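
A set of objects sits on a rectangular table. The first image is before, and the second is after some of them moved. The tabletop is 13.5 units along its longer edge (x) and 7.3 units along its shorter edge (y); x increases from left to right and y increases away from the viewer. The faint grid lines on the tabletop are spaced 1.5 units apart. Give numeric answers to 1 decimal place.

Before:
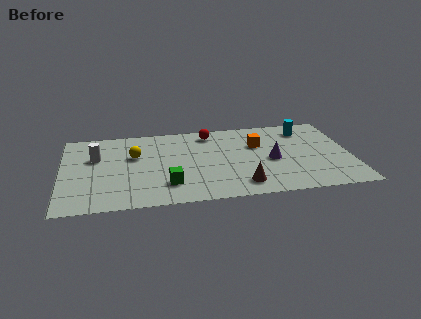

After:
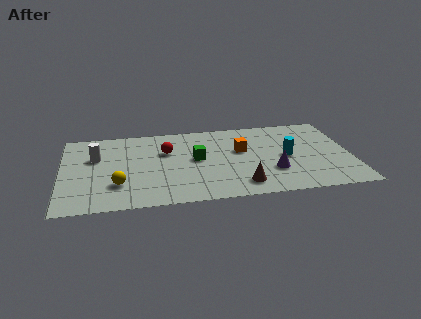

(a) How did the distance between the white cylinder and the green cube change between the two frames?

+0.4

They were about 4.4 units apart before and 4.8 after — 0.4 units further apart.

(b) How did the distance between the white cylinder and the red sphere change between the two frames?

-2.3

They were about 5.6 units apart before and 3.3 after — 2.3 units closer together.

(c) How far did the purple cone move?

1.0

The purple cone was near (9.8, 3.3) before and (9.8, 2.3) after, so it travelled √(0.0² + 1.0²) ≈ 1.0 units.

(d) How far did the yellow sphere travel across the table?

2.6

The yellow sphere moved from about (3.4, 4.6) to (2.6, 2.1), a distance of √(0.8² + 2.5²) ≈ 2.6.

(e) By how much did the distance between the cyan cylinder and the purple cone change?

-1.7

The distance was about 3.1 in the first image and 1.4 in the second, so they moved 1.7 units closer together.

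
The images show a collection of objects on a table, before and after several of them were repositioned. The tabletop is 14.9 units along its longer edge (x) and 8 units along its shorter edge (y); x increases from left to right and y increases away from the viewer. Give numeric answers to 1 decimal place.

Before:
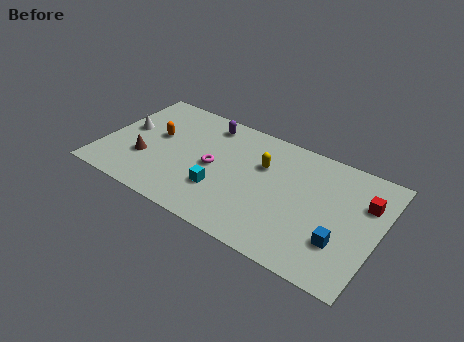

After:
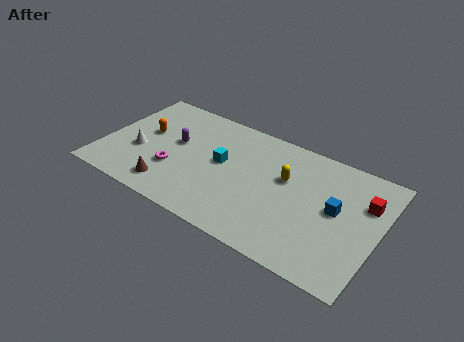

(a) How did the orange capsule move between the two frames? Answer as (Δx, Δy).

(-0.6, 0.0)

The orange capsule started near (2.7, 4.6) and ended near (2.1, 4.6).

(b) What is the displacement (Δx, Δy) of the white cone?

(0.9, -1.3)

From the two frames, the white cone sits at roughly (1.1, 4.4) before and (2.0, 3.1) after.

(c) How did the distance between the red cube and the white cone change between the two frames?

-0.7

They were about 12.9 units apart before and 12.2 after — 0.7 units closer together.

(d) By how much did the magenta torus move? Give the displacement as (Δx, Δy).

(-2.0, -1.2)

From the two frames, the magenta torus sits at roughly (6.0, 3.9) before and (4.0, 2.7) after.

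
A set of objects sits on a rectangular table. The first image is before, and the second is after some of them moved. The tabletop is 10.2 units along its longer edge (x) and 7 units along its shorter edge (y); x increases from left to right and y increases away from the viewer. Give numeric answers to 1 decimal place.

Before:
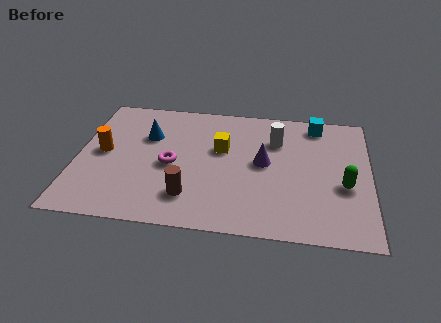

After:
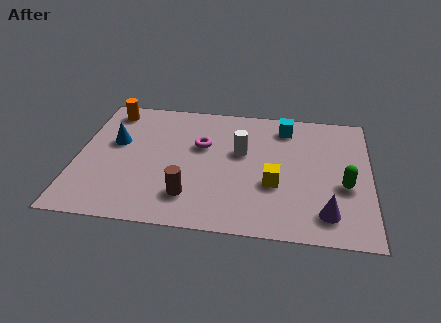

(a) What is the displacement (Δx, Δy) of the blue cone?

(-1.1, -0.5)

The blue cone started near (2.4, 4.7) and ended near (1.3, 4.2).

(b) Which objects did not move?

the green capsule and the brown cylinder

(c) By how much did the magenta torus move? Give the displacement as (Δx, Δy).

(1.0, 1.2)

The magenta torus was at about (3.3, 3.2) and moved to about (4.3, 4.4).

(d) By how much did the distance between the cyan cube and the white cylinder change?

+0.4

The distance was about 1.8 in the first image and 2.2 in the second, so they moved 0.4 units further apart.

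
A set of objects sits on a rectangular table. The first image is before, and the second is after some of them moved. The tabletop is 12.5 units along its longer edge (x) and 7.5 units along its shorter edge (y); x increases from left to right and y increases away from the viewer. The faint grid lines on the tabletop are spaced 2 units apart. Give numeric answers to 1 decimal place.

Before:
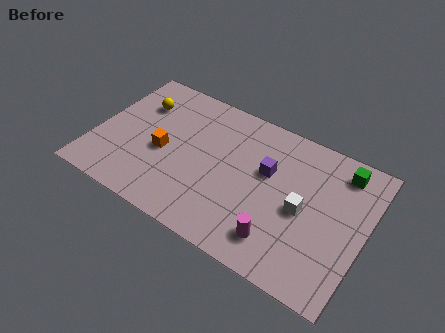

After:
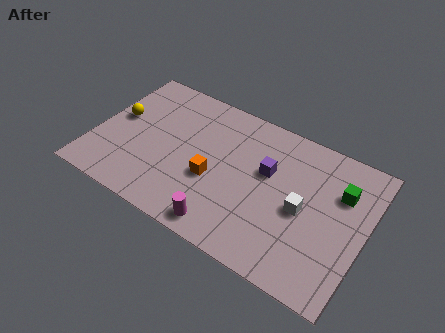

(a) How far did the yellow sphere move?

1.4

From (1.7, 5.4) to (0.9, 4.2), the yellow sphere covered √(0.8² + 1.2²) ≈ 1.4 units.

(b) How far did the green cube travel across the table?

1.1

The green cube moved from about (11.1, 6.3) to (11.2, 5.2), a distance of √(0.1² + 1.1²) ≈ 1.1.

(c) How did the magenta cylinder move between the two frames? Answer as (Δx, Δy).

(-2.4, -0.6)

The magenta cylinder started near (8.9, 1.5) and ended near (6.5, 0.9).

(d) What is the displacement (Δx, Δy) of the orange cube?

(2.4, -0.3)

The orange cube started near (3.2, 3.3) and ended near (5.6, 3.0).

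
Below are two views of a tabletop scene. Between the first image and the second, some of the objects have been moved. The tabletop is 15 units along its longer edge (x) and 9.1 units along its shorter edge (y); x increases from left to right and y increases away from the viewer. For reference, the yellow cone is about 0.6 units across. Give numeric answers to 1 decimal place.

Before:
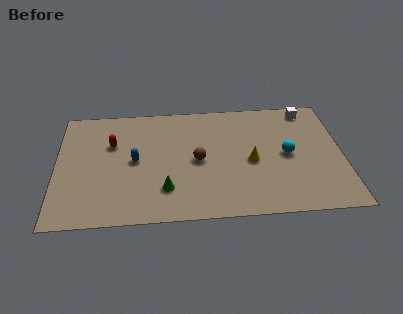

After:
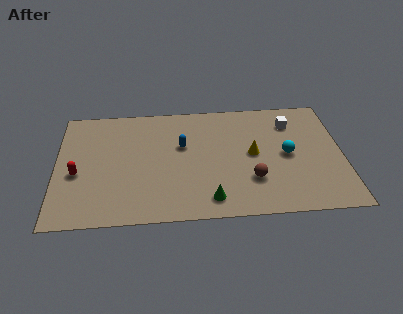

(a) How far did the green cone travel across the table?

2.5

The green cone was near (5.7, 2.3) before and (8.0, 1.4) after, so it travelled √(2.3² + 0.9²) ≈ 2.5 units.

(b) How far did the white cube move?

1.3

From (13.3, 8.0) to (12.4, 7.0), the white cube covered √(0.9² + 1.0²) ≈ 1.3 units.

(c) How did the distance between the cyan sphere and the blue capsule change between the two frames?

-2.4

They were about 8.0 units apart before and 5.6 after — 2.4 units closer together.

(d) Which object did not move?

the cyan sphere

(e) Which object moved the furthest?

the brown sphere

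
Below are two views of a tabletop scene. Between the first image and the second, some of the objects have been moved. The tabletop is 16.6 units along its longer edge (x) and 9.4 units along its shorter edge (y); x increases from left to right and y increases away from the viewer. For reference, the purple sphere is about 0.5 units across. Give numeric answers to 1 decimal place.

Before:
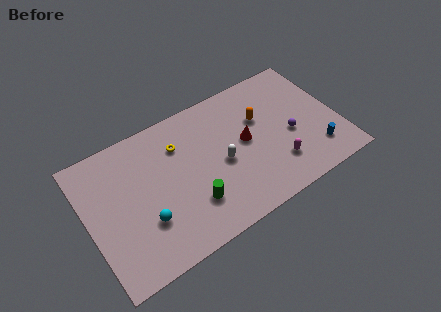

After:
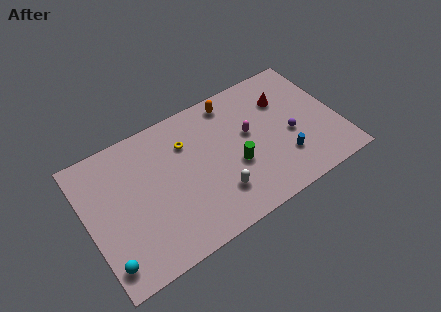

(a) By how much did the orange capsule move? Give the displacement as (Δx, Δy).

(-1.6, 2.1)

The orange capsule started near (11.7, 6.1) and ended near (10.1, 8.2).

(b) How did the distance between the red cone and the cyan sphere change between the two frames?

+6.3

They were about 7.3 units apart before and 13.6 after — 6.3 units further apart.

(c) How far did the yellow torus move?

0.5

From (6.3, 6.9) to (6.8, 6.8), the yellow torus covered √(0.5² + 0.1²) ≈ 0.5 units.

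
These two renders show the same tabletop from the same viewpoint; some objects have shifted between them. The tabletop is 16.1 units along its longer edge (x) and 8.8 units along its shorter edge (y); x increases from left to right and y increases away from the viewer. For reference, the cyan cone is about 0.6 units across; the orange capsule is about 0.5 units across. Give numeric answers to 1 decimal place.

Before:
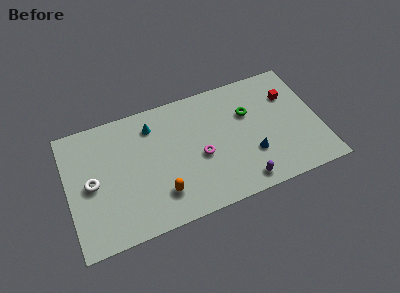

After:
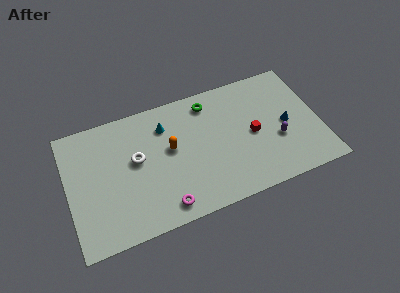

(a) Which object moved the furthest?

the magenta torus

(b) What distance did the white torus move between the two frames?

3.0

The white torus moved from about (1.5, 4.3) to (4.4, 5.0), a distance of √(2.9² + 0.7²) ≈ 3.0.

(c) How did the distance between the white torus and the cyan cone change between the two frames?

-2.3

They were about 4.9 units apart before and 2.6 after — 2.3 units closer together.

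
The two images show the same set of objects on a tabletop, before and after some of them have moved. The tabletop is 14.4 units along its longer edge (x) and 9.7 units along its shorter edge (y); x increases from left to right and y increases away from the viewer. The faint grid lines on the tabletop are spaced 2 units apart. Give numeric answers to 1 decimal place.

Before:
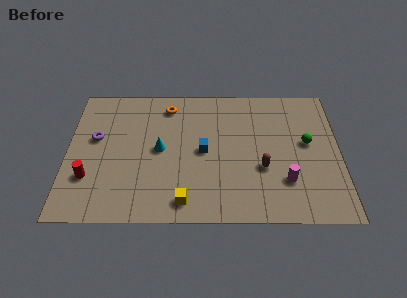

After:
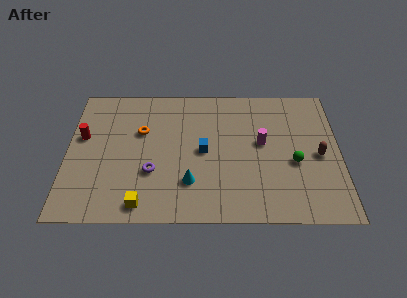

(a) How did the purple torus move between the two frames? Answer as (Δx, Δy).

(3.0, -2.4)

From the two frames, the purple torus sits at roughly (1.5, 5.7) before and (4.5, 3.3) after.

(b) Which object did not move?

the blue cube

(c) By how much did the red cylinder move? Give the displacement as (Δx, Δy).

(-0.4, 2.9)

From the two frames, the red cylinder sits at roughly (1.2, 2.9) before and (0.8, 5.8) after.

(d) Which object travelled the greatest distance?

the purple torus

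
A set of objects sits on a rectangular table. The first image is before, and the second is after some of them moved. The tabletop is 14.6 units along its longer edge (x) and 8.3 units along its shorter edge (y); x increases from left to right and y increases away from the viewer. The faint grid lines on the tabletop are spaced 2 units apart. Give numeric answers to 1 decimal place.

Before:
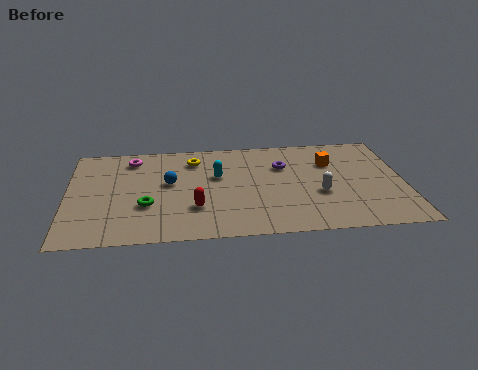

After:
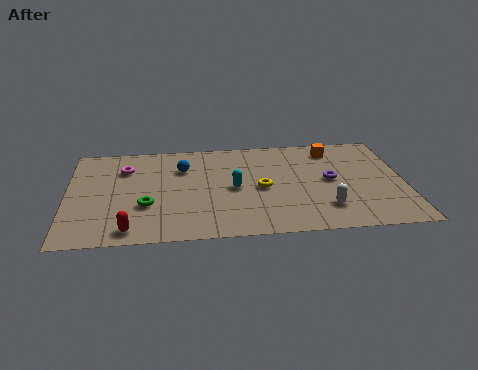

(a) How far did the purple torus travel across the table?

2.4

From (9.4, 5.7) to (11.4, 4.3), the purple torus covered √(2.0² + 1.4²) ≈ 2.4 units.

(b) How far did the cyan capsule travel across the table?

1.3

The cyan capsule was near (6.5, 5.1) before and (7.2, 4.0) after, so it travelled √(0.7² + 1.1²) ≈ 1.3 units.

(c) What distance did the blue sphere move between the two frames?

1.3

The blue sphere moved from about (4.4, 4.7) to (5.0, 5.9), a distance of √(0.6² + 1.2²) ≈ 1.3.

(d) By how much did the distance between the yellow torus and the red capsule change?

+2.3

Before: roughly 4.1 units apart; after: 6.4. That's 2.3 units further apart.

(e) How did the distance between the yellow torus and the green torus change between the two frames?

+0.8

The distance was about 4.3 in the first image and 5.1 in the second, so they moved 0.8 units further apart.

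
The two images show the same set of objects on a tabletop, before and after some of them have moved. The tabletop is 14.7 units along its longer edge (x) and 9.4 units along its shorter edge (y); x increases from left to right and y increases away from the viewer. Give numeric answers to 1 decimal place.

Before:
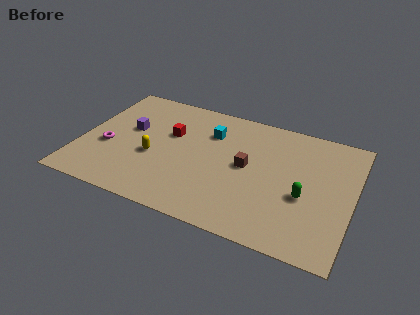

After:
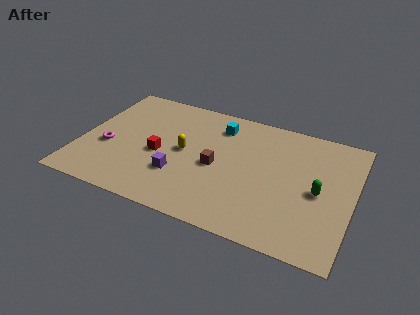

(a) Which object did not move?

the magenta torus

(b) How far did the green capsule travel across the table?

0.9

The green capsule moved from about (12.2, 3.8) to (12.9, 4.4), a distance of √(0.7² + 0.6²) ≈ 0.9.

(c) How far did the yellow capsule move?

1.9

The yellow capsule was near (4.0, 3.8) before and (5.6, 4.8) after, so it travelled √(1.6² + 1.0²) ≈ 1.9 units.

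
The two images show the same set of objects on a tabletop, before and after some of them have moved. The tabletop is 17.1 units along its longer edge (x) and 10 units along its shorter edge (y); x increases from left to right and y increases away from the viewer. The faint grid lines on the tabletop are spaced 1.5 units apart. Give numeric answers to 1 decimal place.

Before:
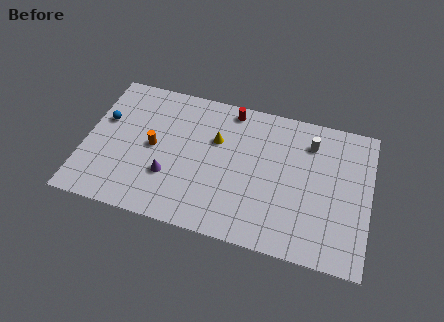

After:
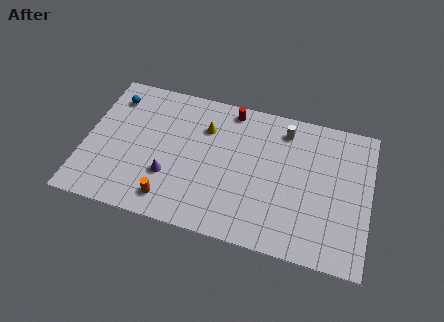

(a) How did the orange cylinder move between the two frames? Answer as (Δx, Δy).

(1.3, -3.4)

The orange cylinder was at about (4.1, 5.0) and moved to about (5.4, 1.6).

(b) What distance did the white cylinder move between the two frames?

1.7

From (13.4, 7.8) to (11.8, 8.3), the white cylinder covered √(1.6² + 0.5²) ≈ 1.7 units.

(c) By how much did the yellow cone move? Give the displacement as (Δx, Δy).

(-0.7, 0.7)

The yellow cone started near (7.8, 6.5) and ended near (7.1, 7.2).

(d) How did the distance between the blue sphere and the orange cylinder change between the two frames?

+4.2

The distance was about 3.3 in the first image and 7.5 in the second, so they moved 4.2 units further apart.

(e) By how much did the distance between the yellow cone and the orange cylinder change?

+1.9

The distance was about 4.0 in the first image and 5.9 in the second, so they moved 1.9 units further apart.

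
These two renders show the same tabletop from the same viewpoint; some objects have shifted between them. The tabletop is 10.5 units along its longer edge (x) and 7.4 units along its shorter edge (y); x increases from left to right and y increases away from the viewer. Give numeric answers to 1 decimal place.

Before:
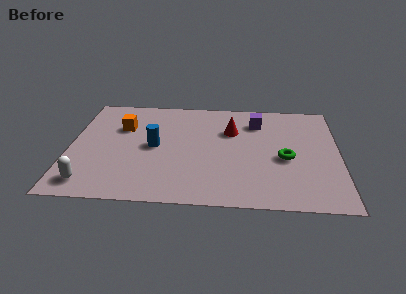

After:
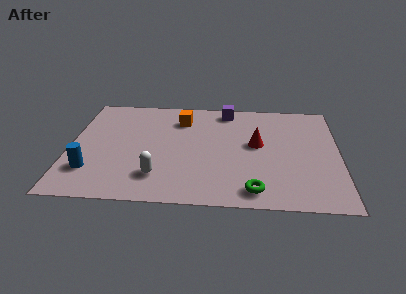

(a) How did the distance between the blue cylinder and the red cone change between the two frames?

+3.5

They were about 3.3 units apart before and 6.8 after — 3.5 units further apart.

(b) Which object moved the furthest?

the blue cylinder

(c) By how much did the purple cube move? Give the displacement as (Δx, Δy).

(-1.2, 0.8)

The purple cube started near (7.3, 5.7) and ended near (6.1, 6.5).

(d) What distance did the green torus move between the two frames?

2.5

From (8.4, 3.2) to (7.2, 1.0), the green torus covered √(1.2² + 2.2²) ≈ 2.5 units.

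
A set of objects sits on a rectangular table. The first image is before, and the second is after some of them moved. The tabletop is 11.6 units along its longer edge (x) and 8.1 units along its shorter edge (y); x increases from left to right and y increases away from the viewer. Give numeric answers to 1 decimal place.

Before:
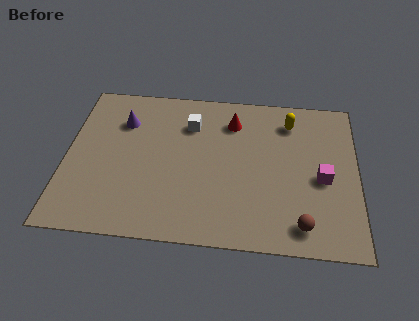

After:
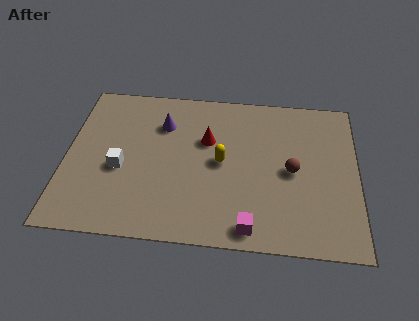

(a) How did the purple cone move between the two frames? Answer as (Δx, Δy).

(1.6, 0.0)

From the two frames, the purple cone sits at roughly (2.2, 5.9) before and (3.8, 5.9) after.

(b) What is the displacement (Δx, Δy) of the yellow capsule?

(-2.7, -2.4)

The yellow capsule started near (8.9, 6.5) and ended near (6.2, 4.1).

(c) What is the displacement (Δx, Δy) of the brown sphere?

(-0.4, 2.7)

The brown sphere was at about (9.4, 1.2) and moved to about (9.0, 3.9).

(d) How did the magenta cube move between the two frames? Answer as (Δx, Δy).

(-2.8, -2.7)

The magenta cube was at about (10.2, 3.6) and moved to about (7.4, 0.9).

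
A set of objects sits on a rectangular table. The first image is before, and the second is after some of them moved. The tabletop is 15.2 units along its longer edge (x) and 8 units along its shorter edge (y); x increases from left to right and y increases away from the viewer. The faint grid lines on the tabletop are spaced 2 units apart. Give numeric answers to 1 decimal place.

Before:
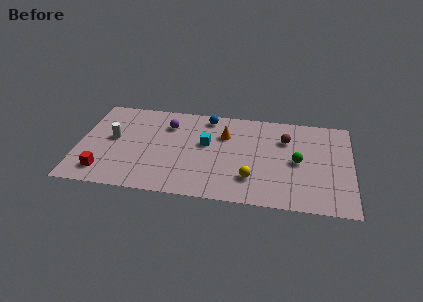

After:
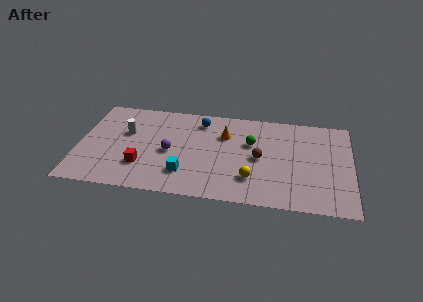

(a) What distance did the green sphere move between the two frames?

2.9

From (12.2, 3.9) to (9.6, 5.1), the green sphere covered √(2.6² + 1.2²) ≈ 2.9 units.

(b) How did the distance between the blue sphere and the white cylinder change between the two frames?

-1.4

They were about 5.8 units apart before and 4.4 after — 1.4 units closer together.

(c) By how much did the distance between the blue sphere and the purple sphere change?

+0.9

They were about 2.4 units apart before and 3.3 after — 0.9 units further apart.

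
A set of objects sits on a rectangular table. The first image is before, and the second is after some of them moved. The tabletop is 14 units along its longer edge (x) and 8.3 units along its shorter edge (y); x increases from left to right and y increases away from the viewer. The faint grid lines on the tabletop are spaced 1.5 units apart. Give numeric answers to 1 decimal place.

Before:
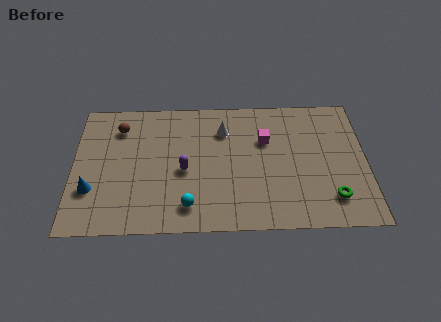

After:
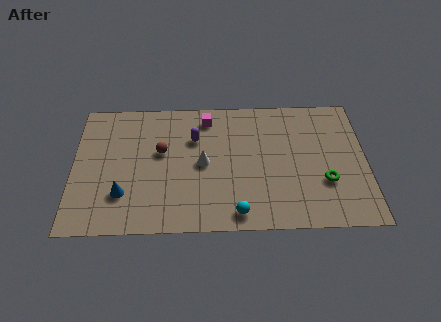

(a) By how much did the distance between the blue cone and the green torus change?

-1.8

The distance was about 11.4 in the first image and 9.6 in the second, so they moved 1.8 units closer together.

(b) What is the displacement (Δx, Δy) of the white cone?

(-1.0, -2.1)

The white cone started near (7.2, 6.2) and ended near (6.2, 4.1).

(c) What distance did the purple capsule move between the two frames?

2.1

The purple capsule was near (5.3, 3.7) before and (5.8, 5.7) after, so it travelled √(0.5² + 2.0²) ≈ 2.1 units.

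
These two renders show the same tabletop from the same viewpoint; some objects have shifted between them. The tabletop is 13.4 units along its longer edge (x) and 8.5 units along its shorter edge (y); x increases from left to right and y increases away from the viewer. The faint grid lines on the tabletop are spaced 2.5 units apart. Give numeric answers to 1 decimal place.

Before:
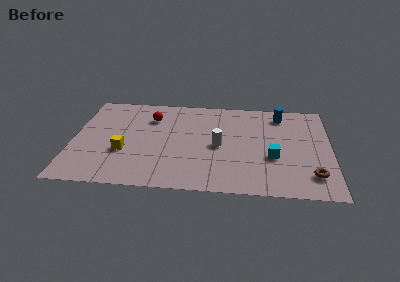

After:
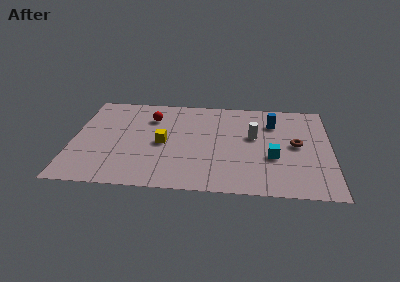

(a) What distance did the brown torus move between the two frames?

2.7

The brown torus moved from about (12.4, 1.8) to (11.6, 4.4), a distance of √(0.8² + 2.6²) ≈ 2.7.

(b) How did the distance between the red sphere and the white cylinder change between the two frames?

+1.3

Before: roughly 4.3 units apart; after: 5.6. That's 1.3 units further apart.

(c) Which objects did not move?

the red sphere and the cyan cube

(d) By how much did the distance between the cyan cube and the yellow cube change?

-1.9

The distance was about 7.7 in the first image and 5.8 in the second, so they moved 1.9 units closer together.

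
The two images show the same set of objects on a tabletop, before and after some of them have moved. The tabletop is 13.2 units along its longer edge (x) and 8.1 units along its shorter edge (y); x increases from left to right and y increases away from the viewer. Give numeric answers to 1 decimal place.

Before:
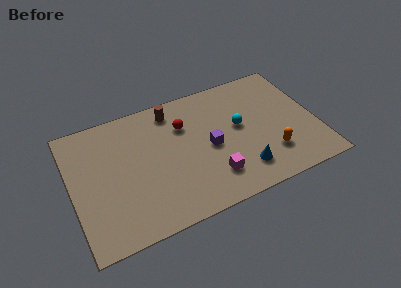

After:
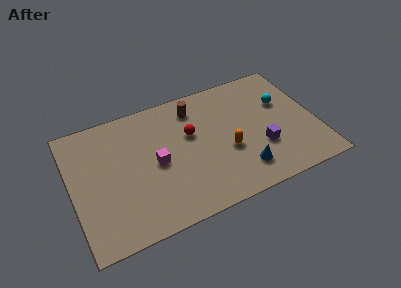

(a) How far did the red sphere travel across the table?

0.8

From (6.2, 5.7) to (6.5, 5.0), the red sphere covered √(0.3² + 0.7²) ≈ 0.8 units.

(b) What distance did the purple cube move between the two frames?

2.9

The purple cube moved from about (7.4, 3.8) to (10.1, 2.7), a distance of √(2.7² + 1.1²) ≈ 2.9.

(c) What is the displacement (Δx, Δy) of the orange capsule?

(-2.2, 1.1)

The orange capsule was at about (10.5, 2.1) and moved to about (8.3, 3.2).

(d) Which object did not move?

the blue cone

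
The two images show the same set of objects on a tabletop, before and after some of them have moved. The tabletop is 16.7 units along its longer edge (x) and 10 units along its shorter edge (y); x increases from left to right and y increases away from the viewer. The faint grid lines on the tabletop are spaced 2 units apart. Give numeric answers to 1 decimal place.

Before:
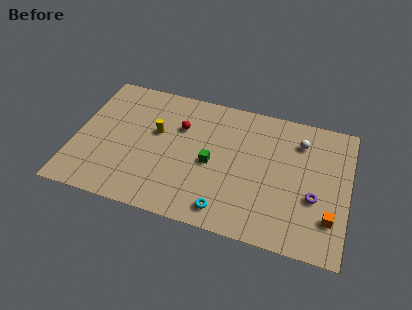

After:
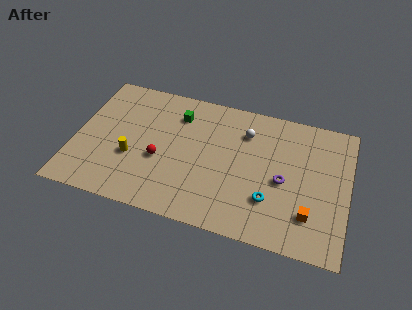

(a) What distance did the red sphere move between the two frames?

3.0

The red sphere was near (6.3, 6.8) before and (5.3, 4.0) after, so it travelled √(1.0² + 2.8²) ≈ 3.0 units.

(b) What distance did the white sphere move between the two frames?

3.3

From (13.6, 7.7) to (10.3, 7.5), the white sphere covered √(3.3² + 0.2²) ≈ 3.3 units.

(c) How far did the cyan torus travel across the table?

3.0

From (9.5, 1.4) to (12.1, 2.9), the cyan torus covered √(2.6² + 1.5²) ≈ 3.0 units.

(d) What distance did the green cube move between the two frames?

3.9

From (8.4, 4.6) to (6.1, 7.7), the green cube covered √(2.3² + 3.1²) ≈ 3.9 units.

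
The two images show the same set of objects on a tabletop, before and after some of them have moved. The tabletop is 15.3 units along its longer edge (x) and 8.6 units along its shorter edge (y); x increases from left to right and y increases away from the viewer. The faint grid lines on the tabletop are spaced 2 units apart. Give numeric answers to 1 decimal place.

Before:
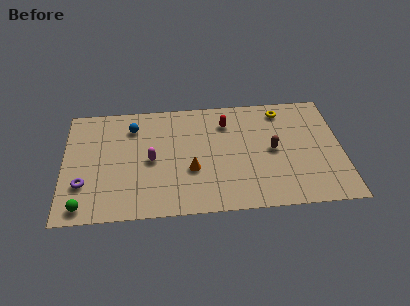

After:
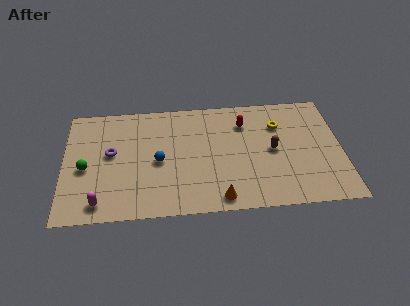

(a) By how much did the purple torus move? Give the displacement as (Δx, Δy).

(1.5, 2.2)

The purple torus was at about (1.1, 2.6) and moved to about (2.6, 4.8).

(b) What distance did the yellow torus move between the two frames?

1.1

The yellow torus moved from about (12.1, 7.3) to (11.9, 6.2), a distance of √(0.2² + 1.1²) ≈ 1.1.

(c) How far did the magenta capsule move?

4.0

The magenta capsule was near (4.8, 4.1) before and (2.0, 1.2) after, so it travelled √(2.8² + 2.9²) ≈ 4.0 units.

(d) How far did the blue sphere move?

3.0

From (3.8, 6.7) to (5.2, 4.0), the blue sphere covered √(1.4² + 2.7²) ≈ 3.0 units.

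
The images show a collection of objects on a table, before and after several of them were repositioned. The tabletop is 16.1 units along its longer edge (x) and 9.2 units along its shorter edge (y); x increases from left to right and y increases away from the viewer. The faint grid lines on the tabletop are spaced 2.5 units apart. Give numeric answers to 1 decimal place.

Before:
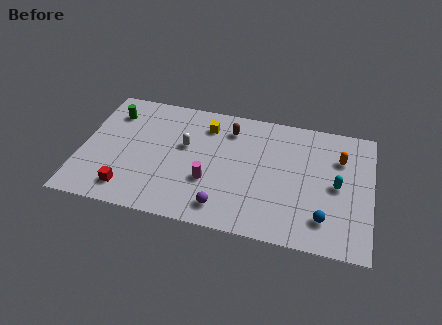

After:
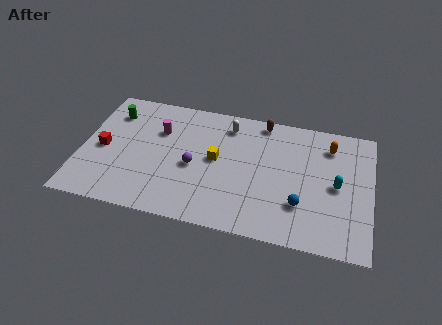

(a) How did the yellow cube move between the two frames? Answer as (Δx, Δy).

(0.7, -2.4)

From the two frames, the yellow cube sits at roughly (6.8, 7.3) before and (7.5, 4.9) after.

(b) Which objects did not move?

the cyan capsule and the green cylinder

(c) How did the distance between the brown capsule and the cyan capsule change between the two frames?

-1.0

They were about 6.7 units apart before and 5.7 after — 1.0 units closer together.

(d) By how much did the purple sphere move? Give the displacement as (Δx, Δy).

(-1.8, 2.6)

From the two frames, the purple sphere sits at roughly (8.1, 1.5) before and (6.3, 4.1) after.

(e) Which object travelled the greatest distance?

the magenta cylinder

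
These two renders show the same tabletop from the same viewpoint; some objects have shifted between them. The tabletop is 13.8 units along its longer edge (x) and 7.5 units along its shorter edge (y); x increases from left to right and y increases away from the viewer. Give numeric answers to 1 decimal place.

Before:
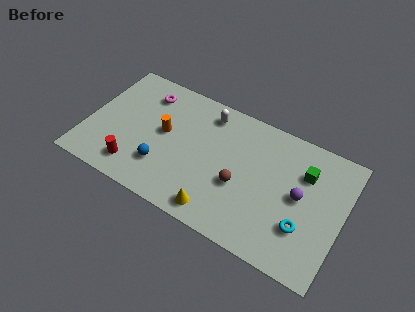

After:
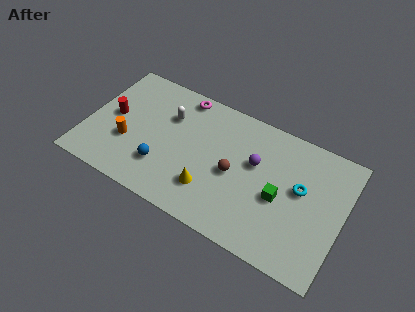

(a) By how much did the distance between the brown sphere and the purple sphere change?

-1.7

They were about 3.2 units apart before and 1.5 after — 1.7 units closer together.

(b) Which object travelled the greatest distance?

the red cylinder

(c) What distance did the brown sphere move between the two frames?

0.6

From (8.4, 3.0) to (8.0, 3.5), the brown sphere covered √(0.4² + 0.5²) ≈ 0.6 units.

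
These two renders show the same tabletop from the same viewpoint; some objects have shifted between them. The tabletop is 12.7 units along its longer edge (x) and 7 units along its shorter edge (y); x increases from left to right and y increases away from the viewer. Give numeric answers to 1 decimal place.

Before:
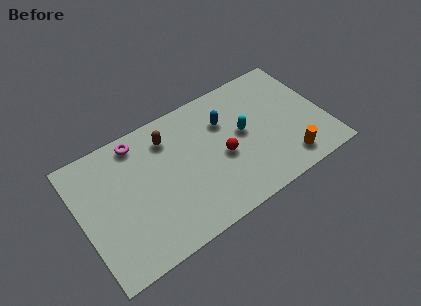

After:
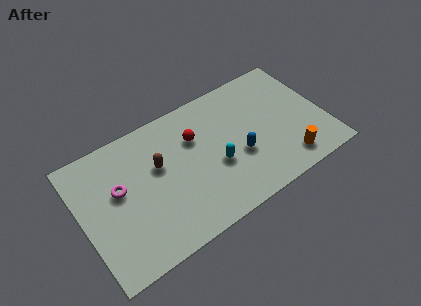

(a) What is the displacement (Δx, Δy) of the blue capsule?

(0.4, -2.2)

The blue capsule was at about (7.7, 4.9) and moved to about (8.1, 2.7).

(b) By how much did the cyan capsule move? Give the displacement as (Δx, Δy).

(-1.6, -1.0)

The cyan capsule was at about (8.5, 3.8) and moved to about (6.9, 2.8).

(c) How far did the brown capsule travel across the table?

1.4

From (4.8, 5.5) to (4.1, 4.3), the brown capsule covered √(0.7² + 1.2²) ≈ 1.4 units.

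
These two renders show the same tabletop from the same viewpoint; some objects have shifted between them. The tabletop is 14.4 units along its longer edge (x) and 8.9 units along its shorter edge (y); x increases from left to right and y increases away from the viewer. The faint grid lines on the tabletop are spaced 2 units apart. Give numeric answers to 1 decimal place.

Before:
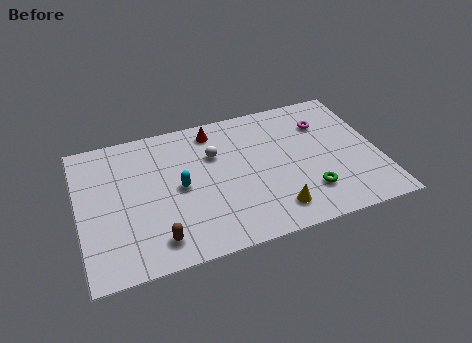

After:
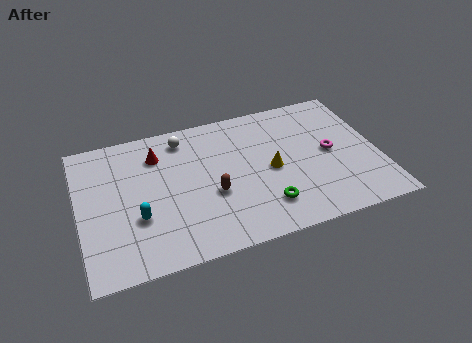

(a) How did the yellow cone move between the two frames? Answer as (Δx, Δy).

(0.1, 2.6)

The yellow cone was at about (9.1, 1.6) and moved to about (9.2, 4.2).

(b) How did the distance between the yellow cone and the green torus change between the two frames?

+0.5

They were about 1.8 units apart before and 2.3 after — 0.5 units further apart.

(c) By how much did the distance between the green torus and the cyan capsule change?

-0.3

The distance was about 6.4 in the first image and 6.1 in the second, so they moved 0.3 units closer together.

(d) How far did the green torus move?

2.1

From (10.8, 2.2) to (8.7, 2.0), the green torus covered √(2.1² + 0.2²) ≈ 2.1 units.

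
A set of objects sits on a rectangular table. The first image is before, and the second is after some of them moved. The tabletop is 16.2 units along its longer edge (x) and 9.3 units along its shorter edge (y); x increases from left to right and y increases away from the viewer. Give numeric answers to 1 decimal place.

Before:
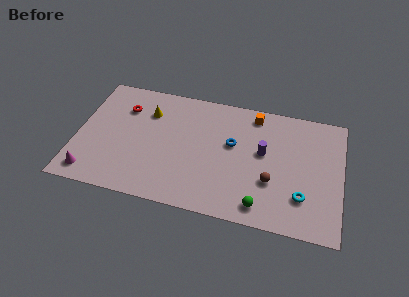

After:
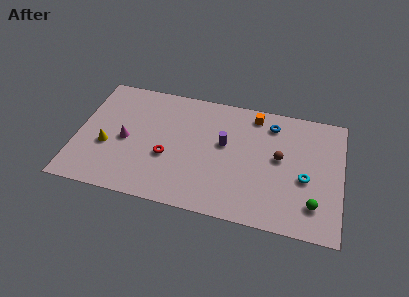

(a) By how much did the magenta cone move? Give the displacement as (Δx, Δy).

(1.9, 3.0)

From the two frames, the magenta cone sits at roughly (1.1, 1.3) before and (3.0, 4.3) after.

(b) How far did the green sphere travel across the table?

3.2

The green sphere was near (11.5, 1.3) before and (14.6, 2.1) after, so it travelled √(3.1² + 0.8²) ≈ 3.2 units.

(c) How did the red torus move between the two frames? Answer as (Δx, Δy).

(2.9, -3.2)

From the two frames, the red torus sits at roughly (2.7, 6.8) before and (5.6, 3.6) after.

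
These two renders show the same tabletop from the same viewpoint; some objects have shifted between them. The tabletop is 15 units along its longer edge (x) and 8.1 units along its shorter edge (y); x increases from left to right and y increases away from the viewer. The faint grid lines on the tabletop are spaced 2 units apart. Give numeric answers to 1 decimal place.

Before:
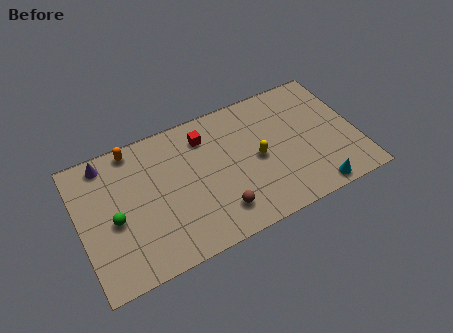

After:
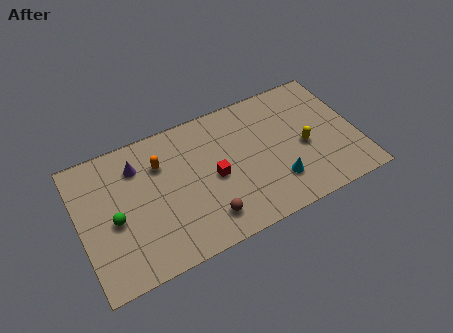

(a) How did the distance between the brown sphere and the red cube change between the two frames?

-2.4

The distance was about 4.7 in the first image and 2.3 in the second, so they moved 2.4 units closer together.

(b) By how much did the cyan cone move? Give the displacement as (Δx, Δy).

(-1.9, 1.3)

The cyan cone started near (12.3, 0.8) and ended near (10.4, 2.1).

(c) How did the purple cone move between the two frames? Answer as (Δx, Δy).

(1.6, -0.9)

The purple cone started near (1.7, 7.1) and ended near (3.3, 6.2).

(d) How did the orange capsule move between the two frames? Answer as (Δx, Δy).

(1.3, -1.5)

The orange capsule was at about (3.2, 7.3) and moved to about (4.5, 5.8).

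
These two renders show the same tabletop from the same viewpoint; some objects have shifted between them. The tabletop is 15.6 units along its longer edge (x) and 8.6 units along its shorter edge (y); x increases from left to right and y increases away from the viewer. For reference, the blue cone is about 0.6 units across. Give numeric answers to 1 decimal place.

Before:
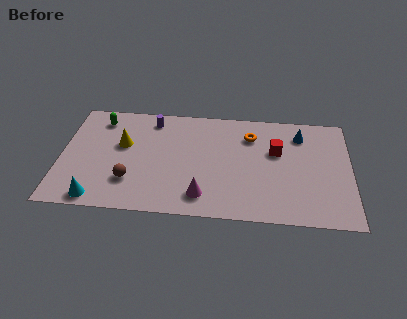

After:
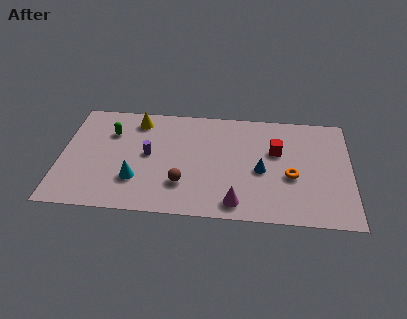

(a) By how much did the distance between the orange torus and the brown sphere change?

-1.7

They were about 7.6 units apart before and 5.9 after — 1.7 units closer together.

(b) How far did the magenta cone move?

1.8

The magenta cone was near (7.7, 1.6) before and (9.5, 1.2) after, so it travelled √(1.8² + 0.4²) ≈ 1.8 units.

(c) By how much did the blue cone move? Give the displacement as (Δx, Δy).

(-2.1, -3.0)

The blue cone started near (12.9, 6.8) and ended near (10.8, 3.8).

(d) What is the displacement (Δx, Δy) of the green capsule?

(0.6, -1.0)

The green capsule started near (2.0, 7.1) and ended near (2.6, 6.1).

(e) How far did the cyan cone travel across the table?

2.6

The cyan cone was near (2.1, 0.9) before and (4.1, 2.5) after, so it travelled √(2.0² + 1.6²) ≈ 2.6 units.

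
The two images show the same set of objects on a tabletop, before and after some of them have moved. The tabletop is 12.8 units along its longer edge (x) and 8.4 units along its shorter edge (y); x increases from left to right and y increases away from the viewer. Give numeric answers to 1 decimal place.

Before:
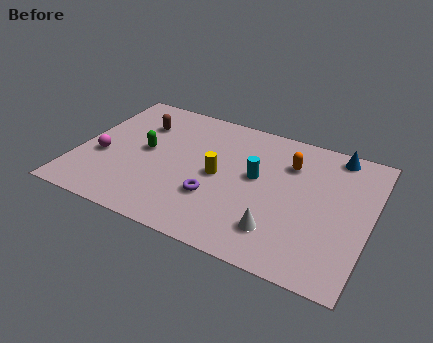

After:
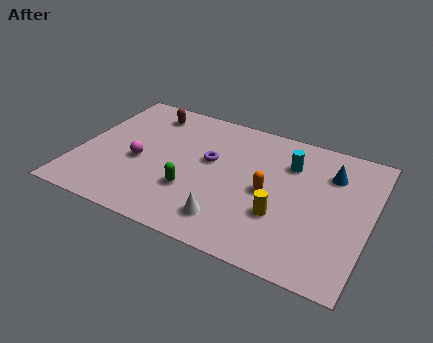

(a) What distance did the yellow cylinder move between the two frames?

3.2

The yellow cylinder was near (6.2, 4.1) before and (9.1, 2.8) after, so it travelled √(2.9² + 1.3²) ≈ 3.2 units.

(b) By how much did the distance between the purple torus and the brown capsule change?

-1.4

Before: roughly 5.1 units apart; after: 3.7. That's 1.4 units closer together.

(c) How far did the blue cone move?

1.3

The blue cone was near (11.0, 7.5) before and (10.9, 6.2) after, so it travelled √(0.1² + 1.3²) ≈ 1.3 units.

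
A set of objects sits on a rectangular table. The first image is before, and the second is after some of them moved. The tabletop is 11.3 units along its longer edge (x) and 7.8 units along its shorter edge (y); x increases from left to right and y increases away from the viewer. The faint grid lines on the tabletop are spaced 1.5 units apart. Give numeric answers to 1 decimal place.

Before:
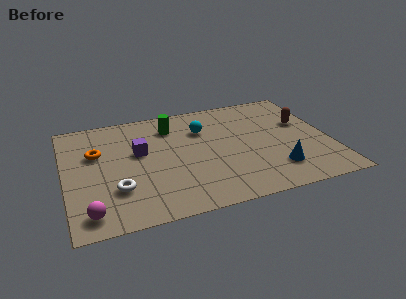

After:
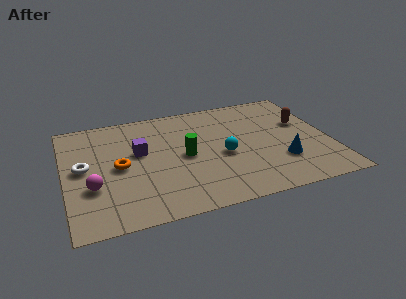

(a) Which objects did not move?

the brown capsule and the purple cube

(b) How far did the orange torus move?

1.5

From (1.4, 5.0) to (2.3, 3.8), the orange torus covered √(0.9² + 1.2²) ≈ 1.5 units.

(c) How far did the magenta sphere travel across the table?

1.6

From (0.9, 1.1) to (1.1, 2.7), the magenta sphere covered √(0.2² + 1.6²) ≈ 1.6 units.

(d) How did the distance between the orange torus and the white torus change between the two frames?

-1.3

The distance was about 2.8 in the first image and 1.5 in the second, so they moved 1.3 units closer together.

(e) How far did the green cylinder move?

2.3

The green cylinder moved from about (4.7, 6.1) to (5.1, 3.8), a distance of √(0.4² + 2.3²) ≈ 2.3.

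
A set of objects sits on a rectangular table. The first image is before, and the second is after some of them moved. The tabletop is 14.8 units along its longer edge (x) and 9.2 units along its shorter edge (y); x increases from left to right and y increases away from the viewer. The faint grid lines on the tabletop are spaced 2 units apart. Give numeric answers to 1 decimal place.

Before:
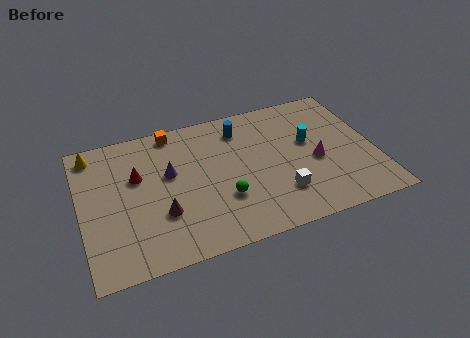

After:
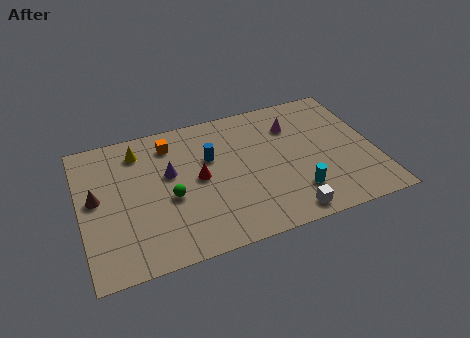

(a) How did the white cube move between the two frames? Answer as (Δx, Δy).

(0.2, -1.4)

The white cube started near (9.8, 2.4) and ended near (10.0, 1.0).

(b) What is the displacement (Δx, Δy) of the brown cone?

(-3.1, 2.0)

From the two frames, the brown cone sits at roughly (3.9, 3.0) before and (0.8, 5.0) after.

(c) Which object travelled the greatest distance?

the brown cone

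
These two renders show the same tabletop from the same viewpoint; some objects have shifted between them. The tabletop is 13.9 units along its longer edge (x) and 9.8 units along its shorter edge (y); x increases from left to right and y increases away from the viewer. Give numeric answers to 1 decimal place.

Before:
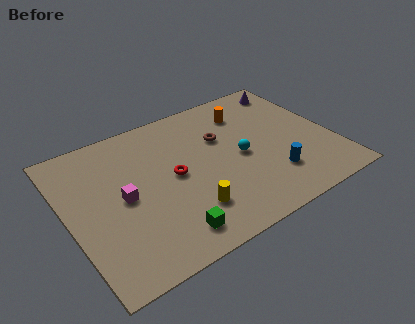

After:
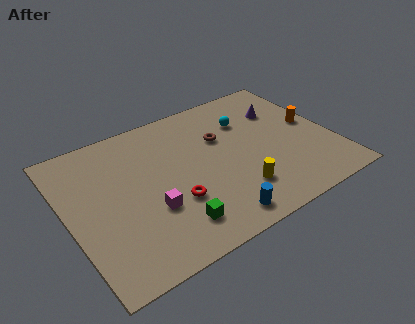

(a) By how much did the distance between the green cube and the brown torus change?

-0.5

The distance was about 6.1 in the first image and 5.6 in the second, so they moved 0.5 units closer together.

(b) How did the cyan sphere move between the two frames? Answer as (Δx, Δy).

(0.8, 2.4)

The cyan sphere started near (9.0, 4.6) and ended near (9.8, 7.0).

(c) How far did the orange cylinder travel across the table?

3.9

From (9.9, 7.6) to (13.0, 5.2), the orange cylinder covered √(3.1² + 2.4²) ≈ 3.9 units.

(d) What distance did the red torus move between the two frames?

1.7

The red torus was near (5.5, 5.0) before and (5.2, 3.3) after, so it travelled √(0.3² + 1.7²) ≈ 1.7 units.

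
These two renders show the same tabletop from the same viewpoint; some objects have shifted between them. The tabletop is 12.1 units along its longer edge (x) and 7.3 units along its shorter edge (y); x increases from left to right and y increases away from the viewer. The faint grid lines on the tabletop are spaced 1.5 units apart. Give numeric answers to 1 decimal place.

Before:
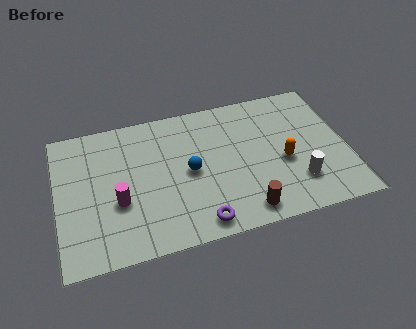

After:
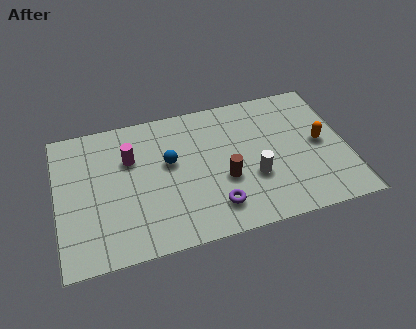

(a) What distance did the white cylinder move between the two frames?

1.9

The white cylinder moved from about (9.9, 1.9) to (8.1, 2.6), a distance of √(1.8² + 0.7²) ≈ 1.9.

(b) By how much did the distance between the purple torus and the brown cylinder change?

-0.5

The distance was about 1.9 in the first image and 1.4 in the second, so they moved 0.5 units closer together.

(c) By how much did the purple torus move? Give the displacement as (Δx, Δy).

(0.7, 0.6)

From the two frames, the purple torus sits at roughly (5.7, 0.9) before and (6.4, 1.5) after.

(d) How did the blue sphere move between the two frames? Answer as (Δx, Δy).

(-0.8, 0.7)

From the two frames, the blue sphere sits at roughly (5.5, 3.6) before and (4.7, 4.3) after.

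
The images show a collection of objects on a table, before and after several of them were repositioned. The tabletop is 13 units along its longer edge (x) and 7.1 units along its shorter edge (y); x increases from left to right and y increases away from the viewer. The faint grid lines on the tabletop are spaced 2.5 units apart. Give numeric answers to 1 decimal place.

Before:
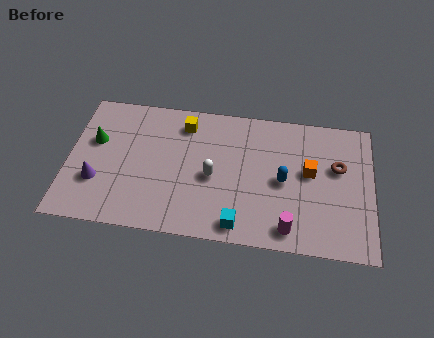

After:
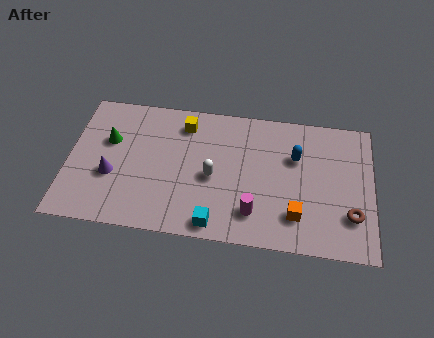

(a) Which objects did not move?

the yellow cube and the white capsule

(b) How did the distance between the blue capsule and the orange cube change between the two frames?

+1.7

They were about 1.3 units apart before and 3.0 after — 1.7 units further apart.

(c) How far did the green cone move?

0.6

The green cone moved from about (1.1, 4.4) to (1.7, 4.5), a distance of √(0.6² + 0.1²) ≈ 0.6.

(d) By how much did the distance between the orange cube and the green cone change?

-0.6

The distance was about 9.2 in the first image and 8.6 in the second, so they moved 0.6 units closer together.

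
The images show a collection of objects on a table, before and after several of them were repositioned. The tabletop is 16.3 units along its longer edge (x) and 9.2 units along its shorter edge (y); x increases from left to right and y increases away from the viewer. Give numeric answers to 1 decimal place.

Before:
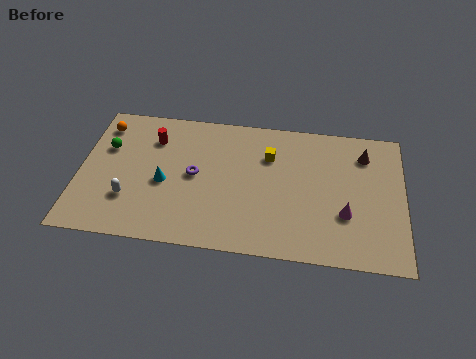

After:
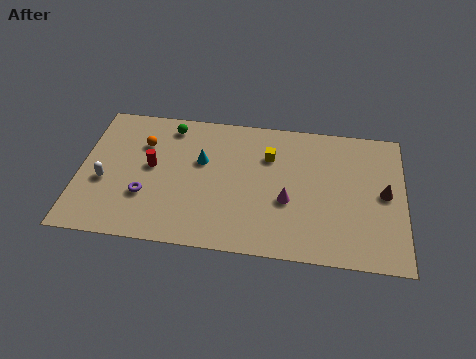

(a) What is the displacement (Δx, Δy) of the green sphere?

(3.1, 1.9)

From the two frames, the green sphere sits at roughly (1.3, 6.0) before and (4.4, 7.9) after.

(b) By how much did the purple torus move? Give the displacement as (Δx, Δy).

(-2.4, -1.7)

The purple torus was at about (5.8, 4.7) and moved to about (3.4, 3.0).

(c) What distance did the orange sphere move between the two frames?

2.3

The orange sphere moved from about (1.0, 7.5) to (3.1, 6.5), a distance of √(2.1² + 1.0²) ≈ 2.3.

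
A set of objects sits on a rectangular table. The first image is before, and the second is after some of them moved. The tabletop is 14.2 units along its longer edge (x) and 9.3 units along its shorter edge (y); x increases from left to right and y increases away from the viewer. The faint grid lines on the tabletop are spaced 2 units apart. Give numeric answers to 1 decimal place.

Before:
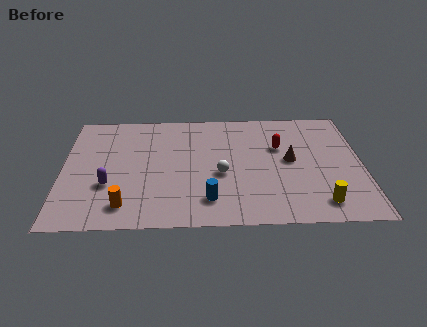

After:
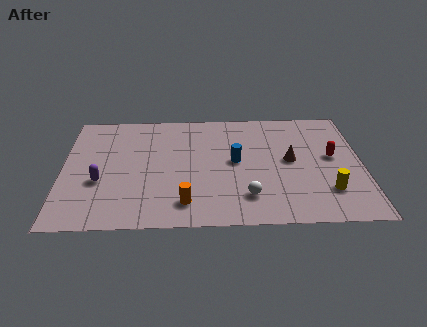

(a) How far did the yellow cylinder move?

1.0

The yellow cylinder was near (12.1, 1.5) before and (12.5, 2.4) after, so it travelled √(0.4² + 0.9²) ≈ 1.0 units.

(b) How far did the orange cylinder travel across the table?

2.8

The orange cylinder moved from about (3.0, 1.6) to (5.8, 1.7), a distance of √(2.8² + 0.1²) ≈ 2.8.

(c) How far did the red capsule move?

2.7

The red capsule moved from about (10.3, 6.0) to (12.8, 5.1), a distance of √(2.5² + 0.9²) ≈ 2.7.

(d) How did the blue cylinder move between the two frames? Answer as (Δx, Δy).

(1.3, 3.0)

The blue cylinder started near (6.9, 1.9) and ended near (8.2, 4.9).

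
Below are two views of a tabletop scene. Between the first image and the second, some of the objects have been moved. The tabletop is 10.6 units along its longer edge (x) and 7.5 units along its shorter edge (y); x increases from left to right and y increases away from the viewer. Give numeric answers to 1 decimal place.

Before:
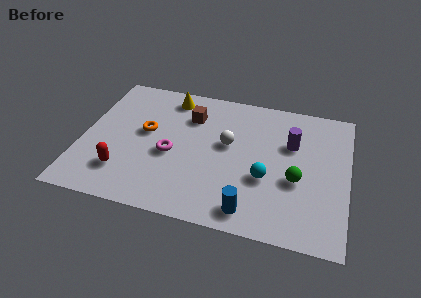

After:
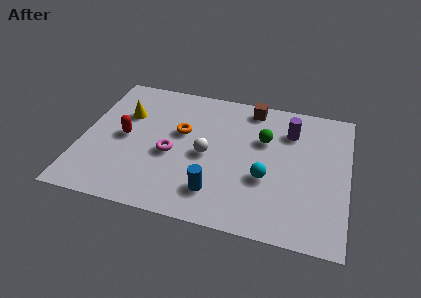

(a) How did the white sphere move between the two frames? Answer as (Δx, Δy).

(-0.8, -0.8)

The white sphere was at about (5.8, 4.3) and moved to about (5.0, 3.5).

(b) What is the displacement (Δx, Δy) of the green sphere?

(-1.4, 1.9)

The green sphere started near (8.6, 3.0) and ended near (7.2, 4.9).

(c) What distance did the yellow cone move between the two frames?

2.2

The yellow cone moved from about (3.3, 6.4) to (1.6, 5.0), a distance of √(1.7² + 1.4²) ≈ 2.2.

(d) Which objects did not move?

the magenta torus and the cyan sphere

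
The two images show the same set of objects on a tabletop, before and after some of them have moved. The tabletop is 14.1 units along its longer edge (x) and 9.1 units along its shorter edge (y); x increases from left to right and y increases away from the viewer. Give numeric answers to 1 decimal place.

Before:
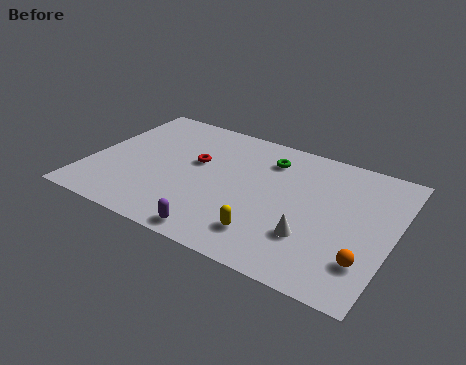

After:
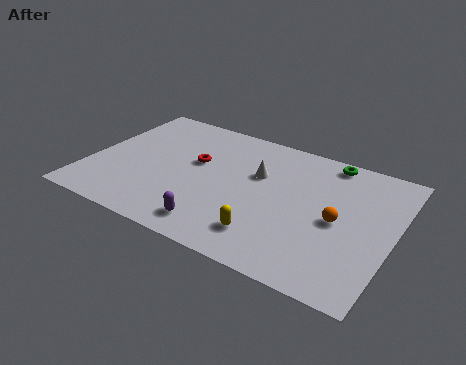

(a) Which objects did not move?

the red torus and the yellow capsule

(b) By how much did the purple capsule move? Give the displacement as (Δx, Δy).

(-0.2, 0.5)

From the two frames, the purple capsule sits at roughly (6.6, 0.9) before and (6.4, 1.4) after.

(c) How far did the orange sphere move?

2.5

From (13.1, 2.3) to (11.6, 4.3), the orange sphere covered √(1.5² + 2.0²) ≈ 2.5 units.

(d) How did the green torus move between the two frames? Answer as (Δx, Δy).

(2.7, 1.1)

From the two frames, the green torus sits at roughly (8.0, 7.1) before and (10.7, 8.2) after.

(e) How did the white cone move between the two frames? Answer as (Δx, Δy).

(-2.9, 3.1)

The white cone was at about (10.6, 2.7) and moved to about (7.7, 5.8).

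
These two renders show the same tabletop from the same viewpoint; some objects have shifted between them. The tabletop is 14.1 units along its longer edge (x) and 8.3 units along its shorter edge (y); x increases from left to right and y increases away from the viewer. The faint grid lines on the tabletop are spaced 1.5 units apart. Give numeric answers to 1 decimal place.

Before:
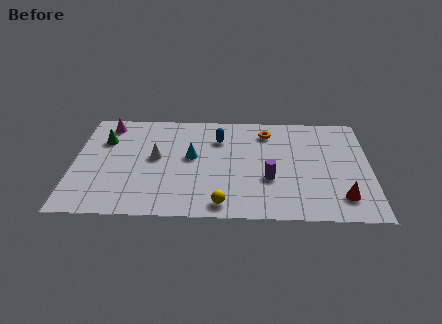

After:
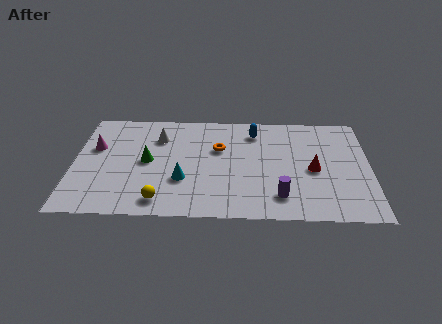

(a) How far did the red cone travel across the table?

2.5

The red cone was near (12.7, 1.7) before and (11.4, 3.8) after, so it travelled √(1.3² + 2.1²) ≈ 2.5 units.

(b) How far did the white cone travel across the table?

1.6

The white cone moved from about (3.9, 4.5) to (4.0, 6.1), a distance of √(0.1² + 1.6²) ≈ 1.6.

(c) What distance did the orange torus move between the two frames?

2.7

From (9.2, 6.7) to (6.9, 5.3), the orange torus covered √(2.3² + 1.4²) ≈ 2.7 units.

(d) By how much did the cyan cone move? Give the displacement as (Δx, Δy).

(-0.4, -1.8)

From the two frames, the cyan cone sits at roughly (5.6, 4.6) before and (5.2, 2.8) after.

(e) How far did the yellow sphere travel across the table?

2.9

From (7.1, 1.0) to (4.2, 1.2), the yellow sphere covered √(2.9² + 0.2²) ≈ 2.9 units.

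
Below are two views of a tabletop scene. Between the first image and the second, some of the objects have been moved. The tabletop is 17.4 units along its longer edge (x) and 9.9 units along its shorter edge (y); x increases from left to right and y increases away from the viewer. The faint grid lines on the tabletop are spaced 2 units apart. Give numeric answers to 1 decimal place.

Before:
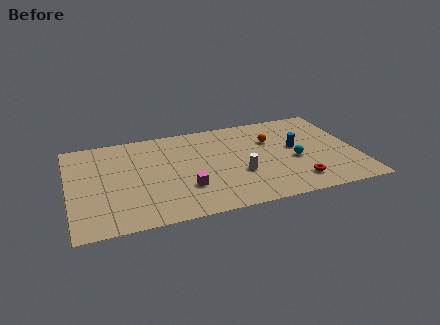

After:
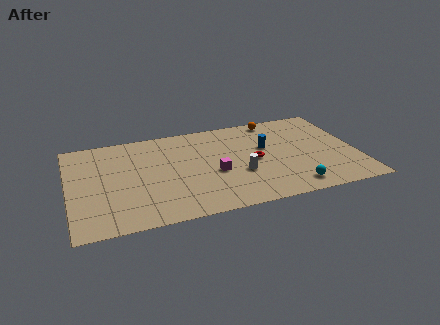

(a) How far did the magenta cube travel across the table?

2.1

The magenta cube moved from about (6.9, 3.0) to (8.7, 4.1), a distance of √(1.8² + 1.1²) ≈ 2.1.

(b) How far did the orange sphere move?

2.2

The orange sphere moved from about (12.4, 6.7) to (12.8, 8.9), a distance of √(0.4² + 2.2²) ≈ 2.2.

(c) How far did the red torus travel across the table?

3.7

From (13.5, 1.9) to (11.2, 4.8), the red torus covered √(2.3² + 2.9²) ≈ 3.7 units.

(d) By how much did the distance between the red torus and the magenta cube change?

-4.1

The distance was about 6.7 in the first image and 2.6 in the second, so they moved 4.1 units closer together.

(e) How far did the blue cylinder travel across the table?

1.9

The blue cylinder was near (13.8, 5.5) before and (12.0, 6.0) after, so it travelled √(1.8² + 0.5²) ≈ 1.9 units.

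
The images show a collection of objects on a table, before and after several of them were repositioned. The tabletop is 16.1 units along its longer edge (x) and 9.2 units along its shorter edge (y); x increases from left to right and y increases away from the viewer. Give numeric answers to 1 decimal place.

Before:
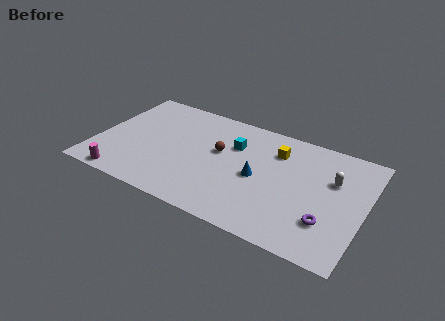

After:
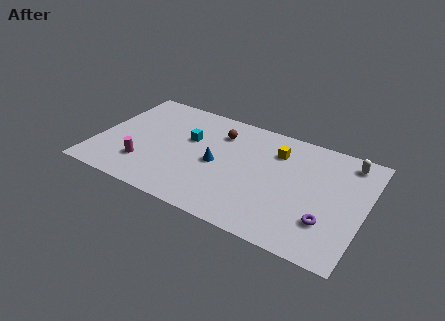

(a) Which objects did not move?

the purple torus and the yellow cube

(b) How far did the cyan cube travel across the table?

2.8

The cyan cube moved from about (8.1, 6.3) to (5.4, 5.7), a distance of √(2.7² + 0.6²) ≈ 2.8.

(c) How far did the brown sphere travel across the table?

1.6

From (7.3, 5.4) to (7.1, 7.0), the brown sphere covered √(0.2² + 1.6²) ≈ 1.6 units.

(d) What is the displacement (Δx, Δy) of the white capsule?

(0.7, 1.9)

From the two frames, the white capsule sits at roughly (14.1, 6.0) before and (14.8, 7.9) after.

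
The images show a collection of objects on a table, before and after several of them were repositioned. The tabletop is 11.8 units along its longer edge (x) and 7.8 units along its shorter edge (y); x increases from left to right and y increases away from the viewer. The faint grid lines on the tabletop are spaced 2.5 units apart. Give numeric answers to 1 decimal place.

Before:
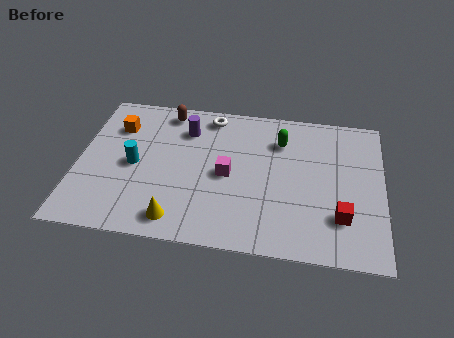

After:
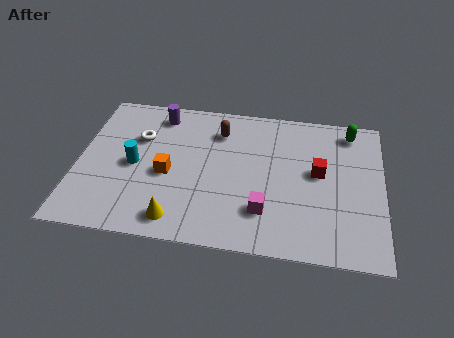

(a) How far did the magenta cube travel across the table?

2.3

The magenta cube was near (5.8, 3.7) before and (7.3, 2.0) after, so it travelled √(1.5² + 1.7²) ≈ 2.3 units.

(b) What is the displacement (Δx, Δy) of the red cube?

(-0.9, 2.2)

From the two frames, the red cube sits at roughly (10.2, 2.1) before and (9.3, 4.3) after.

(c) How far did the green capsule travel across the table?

2.8

The green capsule moved from about (7.8, 5.8) to (10.5, 6.7), a distance of √(2.7² + 0.9²) ≈ 2.8.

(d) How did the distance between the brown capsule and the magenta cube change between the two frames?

+0.4

They were about 4.0 units apart before and 4.4 after — 0.4 units further apart.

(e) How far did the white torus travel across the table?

3.1

The white torus was near (5.0, 6.8) before and (2.3, 5.2) after, so it travelled √(2.7² + 1.6²) ≈ 3.1 units.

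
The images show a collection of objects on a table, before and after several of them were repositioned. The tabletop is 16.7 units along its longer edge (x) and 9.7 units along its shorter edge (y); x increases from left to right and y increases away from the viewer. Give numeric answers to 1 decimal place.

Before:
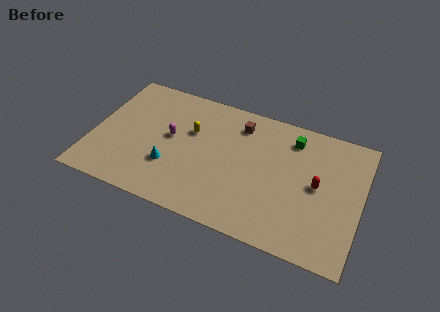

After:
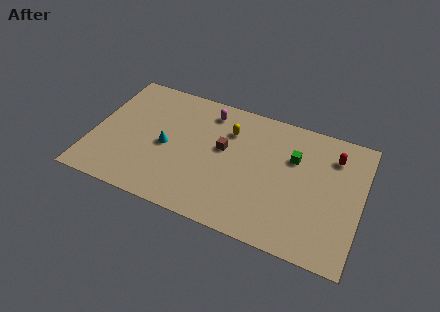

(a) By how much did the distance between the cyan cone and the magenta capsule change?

+2.1

Before: roughly 2.2 units apart; after: 4.3. That's 2.1 units further apart.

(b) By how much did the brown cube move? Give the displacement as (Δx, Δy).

(-0.8, -2.2)

The brown cube started near (8.9, 7.8) and ended near (8.1, 5.6).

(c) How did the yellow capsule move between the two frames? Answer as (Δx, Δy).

(2.3, 0.9)

From the two frames, the yellow capsule sits at roughly (6.0, 6.2) before and (8.3, 7.1) after.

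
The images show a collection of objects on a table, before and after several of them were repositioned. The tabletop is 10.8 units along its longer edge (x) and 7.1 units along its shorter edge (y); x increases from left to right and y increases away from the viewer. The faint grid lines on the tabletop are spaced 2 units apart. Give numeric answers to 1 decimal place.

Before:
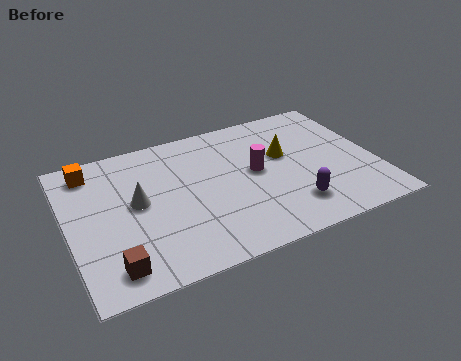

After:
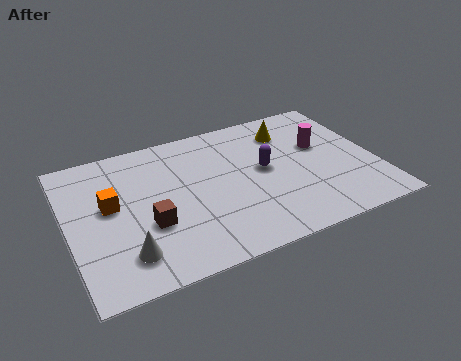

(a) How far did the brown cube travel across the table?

2.1

From (1.3, 1.1) to (2.7, 2.6), the brown cube covered √(1.4² + 1.5²) ≈ 2.1 units.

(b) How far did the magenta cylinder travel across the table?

2.5

The magenta cylinder was near (6.6, 3.8) before and (9.0, 4.3) after, so it travelled √(2.4² + 0.5²) ≈ 2.5 units.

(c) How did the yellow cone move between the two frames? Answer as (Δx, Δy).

(0.3, 1.2)

The yellow cone started near (7.7, 4.3) and ended near (8.0, 5.5).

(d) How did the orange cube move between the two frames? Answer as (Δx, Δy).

(0.5, -2.0)

The orange cube started near (1.0, 6.0) and ended near (1.5, 4.0).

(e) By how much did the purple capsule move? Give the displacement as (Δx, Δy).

(-0.7, 2.2)

From the two frames, the purple capsule sits at roughly (7.6, 1.6) before and (6.9, 3.8) after.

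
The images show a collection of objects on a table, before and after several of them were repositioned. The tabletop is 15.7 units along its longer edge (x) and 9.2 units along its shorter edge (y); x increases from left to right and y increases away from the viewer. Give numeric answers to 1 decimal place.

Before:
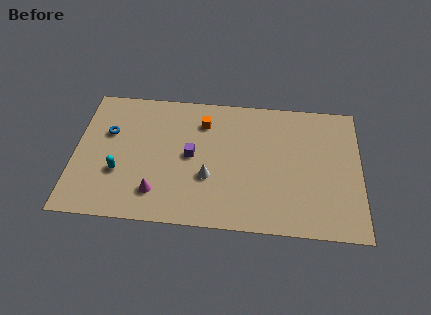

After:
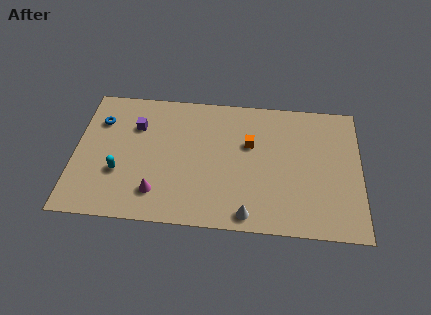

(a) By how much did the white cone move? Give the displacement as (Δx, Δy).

(2.2, -2.3)

The white cone was at about (7.4, 3.3) and moved to about (9.6, 1.0).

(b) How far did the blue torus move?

0.9

The blue torus moved from about (1.8, 5.9) to (1.3, 6.7), a distance of √(0.5² + 0.8²) ≈ 0.9.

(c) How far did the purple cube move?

3.6

From (6.4, 4.7) to (3.3, 6.5), the purple cube covered √(3.1² + 1.8²) ≈ 3.6 units.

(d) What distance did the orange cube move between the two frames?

2.9

The orange cube moved from about (7.0, 7.1) to (9.6, 5.8), a distance of √(2.6² + 1.3²) ≈ 2.9.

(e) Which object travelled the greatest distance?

the purple cube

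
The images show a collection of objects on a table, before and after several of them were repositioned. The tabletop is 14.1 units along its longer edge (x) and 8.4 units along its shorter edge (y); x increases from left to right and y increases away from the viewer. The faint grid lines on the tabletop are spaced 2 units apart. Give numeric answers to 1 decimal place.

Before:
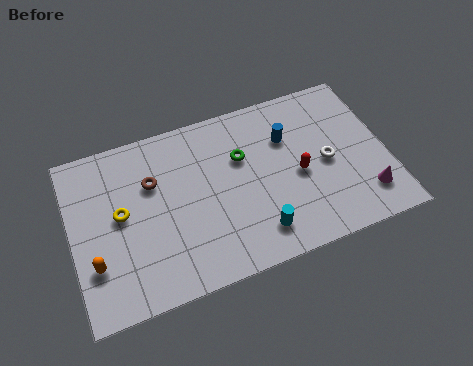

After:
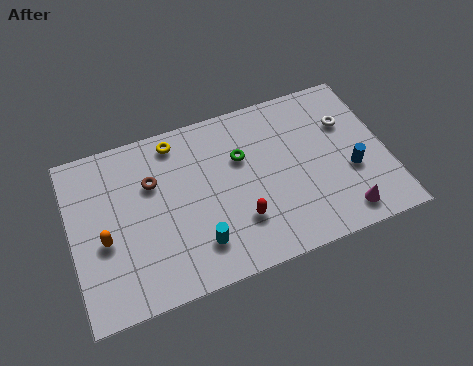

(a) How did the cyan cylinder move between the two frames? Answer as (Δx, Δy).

(-2.6, 0.3)

The cyan cylinder started near (8.0, 1.6) and ended near (5.4, 1.9).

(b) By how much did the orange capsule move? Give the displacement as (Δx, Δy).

(0.5, 1.0)

From the two frames, the orange capsule sits at roughly (0.9, 2.5) before and (1.4, 3.5) after.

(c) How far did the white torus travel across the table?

2.0

The white torus moved from about (11.4, 4.0) to (12.5, 5.7), a distance of √(1.1² + 1.7²) ≈ 2.0.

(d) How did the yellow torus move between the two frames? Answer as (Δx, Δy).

(2.7, 2.8)

The yellow torus started near (2.2, 4.5) and ended near (4.9, 7.3).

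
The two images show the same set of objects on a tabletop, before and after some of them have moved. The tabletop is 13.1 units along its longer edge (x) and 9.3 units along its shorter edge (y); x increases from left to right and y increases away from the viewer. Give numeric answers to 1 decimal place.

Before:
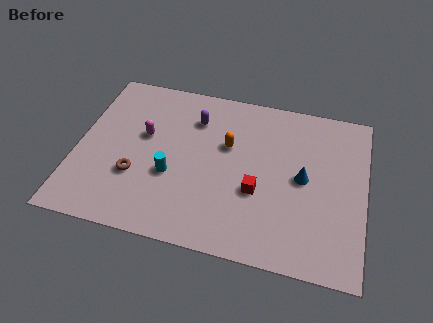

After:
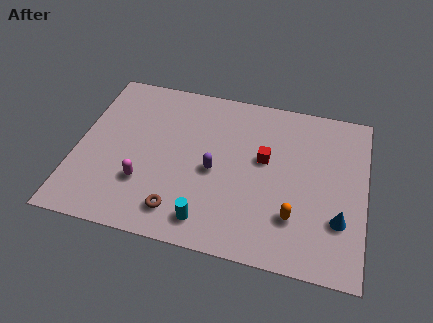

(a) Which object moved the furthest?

the orange capsule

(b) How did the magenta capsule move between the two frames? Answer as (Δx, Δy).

(0.2, -2.7)

The magenta capsule started near (3.0, 5.5) and ended near (3.2, 2.8).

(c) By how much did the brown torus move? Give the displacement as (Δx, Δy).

(2.1, -1.5)

The brown torus started near (2.8, 3.1) and ended near (4.9, 1.6).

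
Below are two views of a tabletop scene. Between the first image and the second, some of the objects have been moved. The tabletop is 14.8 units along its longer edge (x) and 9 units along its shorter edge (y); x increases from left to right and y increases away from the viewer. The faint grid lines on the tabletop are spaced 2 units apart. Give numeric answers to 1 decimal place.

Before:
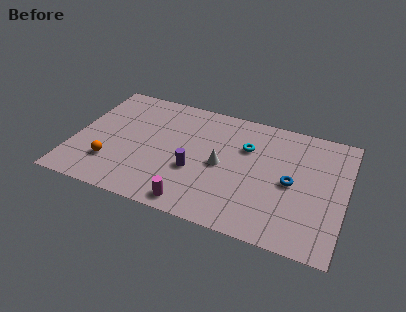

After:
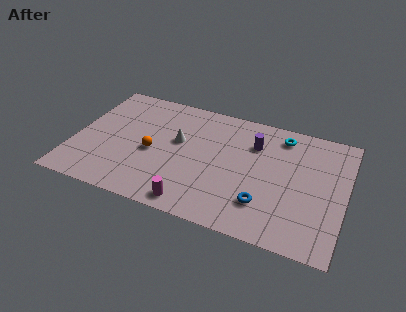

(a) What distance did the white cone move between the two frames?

2.7

From (8.1, 4.3) to (5.6, 5.3), the white cone covered √(2.5² + 1.0²) ≈ 2.7 units.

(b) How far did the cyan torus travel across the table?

2.3

The cyan torus was near (9.3, 6.1) before and (11.1, 7.6) after, so it travelled √(1.8² + 1.5²) ≈ 2.3 units.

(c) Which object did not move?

the magenta cylinder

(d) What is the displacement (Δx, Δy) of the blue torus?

(-1.3, -2.0)

The blue torus started near (11.9, 4.3) and ended near (10.6, 2.3).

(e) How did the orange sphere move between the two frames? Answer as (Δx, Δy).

(2.1, 1.6)

From the two frames, the orange sphere sits at roughly (2.2, 2.4) before and (4.3, 4.0) after.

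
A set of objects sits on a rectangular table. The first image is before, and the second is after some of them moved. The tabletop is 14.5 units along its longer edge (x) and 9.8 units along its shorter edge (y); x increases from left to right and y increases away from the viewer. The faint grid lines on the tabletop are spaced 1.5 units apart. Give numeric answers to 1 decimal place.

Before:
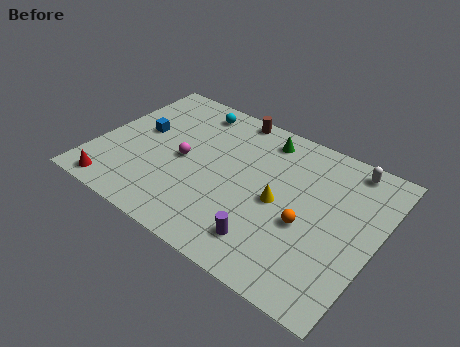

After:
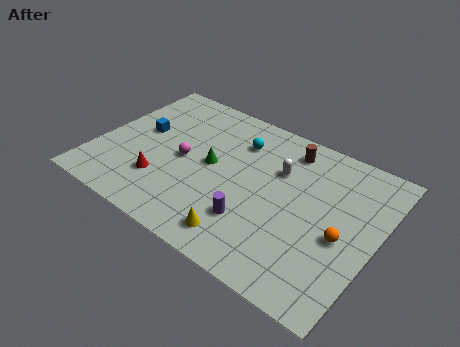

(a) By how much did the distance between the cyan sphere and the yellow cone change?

-0.5

They were about 6.6 units apart before and 6.1 after — 0.5 units closer together.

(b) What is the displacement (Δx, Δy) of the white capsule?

(-3.3, -2.1)

The white capsule was at about (12.5, 8.7) and moved to about (9.2, 6.6).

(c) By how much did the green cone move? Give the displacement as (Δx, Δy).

(-2.2, -3.2)

From the two frames, the green cone sits at roughly (8.1, 8.3) before and (5.9, 5.1) after.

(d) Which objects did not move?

the magenta sphere and the blue cube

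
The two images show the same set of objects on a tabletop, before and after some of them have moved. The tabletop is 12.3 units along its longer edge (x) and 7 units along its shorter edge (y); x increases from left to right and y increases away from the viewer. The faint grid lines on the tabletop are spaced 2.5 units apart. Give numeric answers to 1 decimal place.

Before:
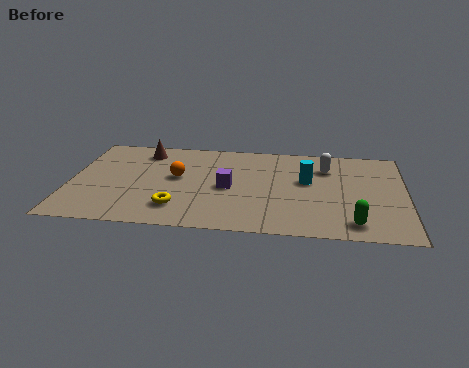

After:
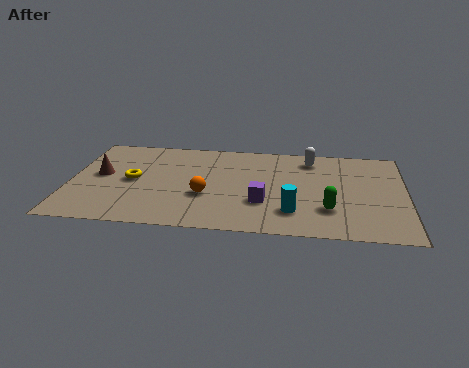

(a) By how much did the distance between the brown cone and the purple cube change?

+2.1

The distance was about 4.1 in the first image and 6.2 in the second, so they moved 2.1 units further apart.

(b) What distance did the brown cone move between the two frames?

2.5

From (2.6, 5.8) to (1.1, 3.8), the brown cone covered √(1.5² + 2.0²) ≈ 2.5 units.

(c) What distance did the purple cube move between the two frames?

1.6

The purple cube was near (5.8, 3.3) before and (7.1, 2.3) after, so it travelled √(1.3² + 1.0²) ≈ 1.6 units.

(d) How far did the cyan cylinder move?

2.5

From (8.7, 4.1) to (8.2, 1.7), the cyan cylinder covered √(0.5² + 2.4²) ≈ 2.5 units.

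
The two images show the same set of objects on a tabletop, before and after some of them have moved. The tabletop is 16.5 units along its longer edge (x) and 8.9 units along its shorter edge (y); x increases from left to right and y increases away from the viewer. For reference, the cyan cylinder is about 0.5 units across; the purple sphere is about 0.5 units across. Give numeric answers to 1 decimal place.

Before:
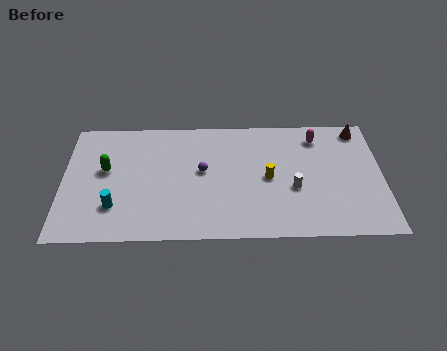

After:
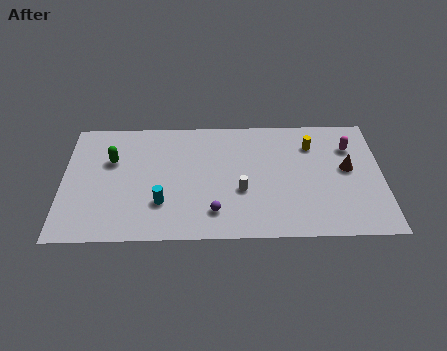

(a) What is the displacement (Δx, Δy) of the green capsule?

(0.3, 0.7)

The green capsule was at about (2.2, 5.1) and moved to about (2.5, 5.8).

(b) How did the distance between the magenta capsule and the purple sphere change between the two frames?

+2.0

The distance was about 6.5 in the first image and 8.5 in the second, so they moved 2.0 units further apart.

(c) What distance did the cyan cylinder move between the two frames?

2.4

From (2.7, 2.4) to (5.1, 2.6), the cyan cylinder covered √(2.4² + 0.2²) ≈ 2.4 units.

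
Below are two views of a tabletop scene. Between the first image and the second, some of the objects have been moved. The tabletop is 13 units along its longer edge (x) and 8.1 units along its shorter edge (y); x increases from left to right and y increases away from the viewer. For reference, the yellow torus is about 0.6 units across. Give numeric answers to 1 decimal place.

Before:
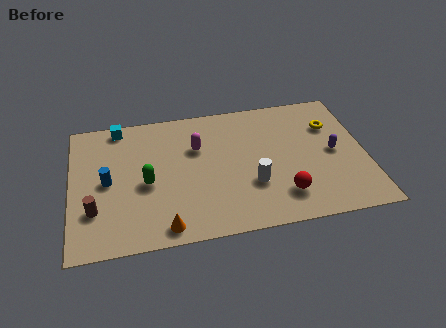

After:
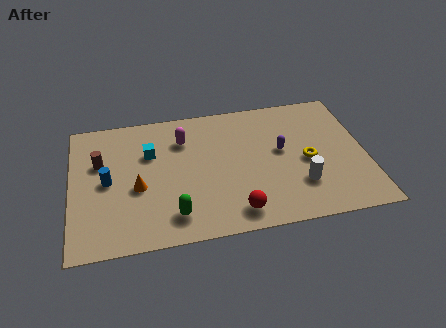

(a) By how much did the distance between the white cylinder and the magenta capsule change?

+2.7

Before: roughly 3.5 units apart; after: 6.2. That's 2.7 units further apart.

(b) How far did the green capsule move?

2.4

The green capsule moved from about (3.3, 3.6) to (4.4, 1.5), a distance of √(1.1² + 2.1²) ≈ 2.4.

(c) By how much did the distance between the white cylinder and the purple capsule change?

-1.6

They were about 3.9 units apart before and 2.3 after — 1.6 units closer together.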